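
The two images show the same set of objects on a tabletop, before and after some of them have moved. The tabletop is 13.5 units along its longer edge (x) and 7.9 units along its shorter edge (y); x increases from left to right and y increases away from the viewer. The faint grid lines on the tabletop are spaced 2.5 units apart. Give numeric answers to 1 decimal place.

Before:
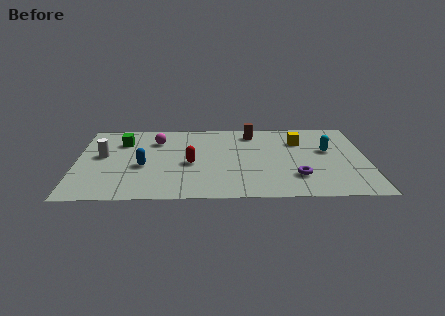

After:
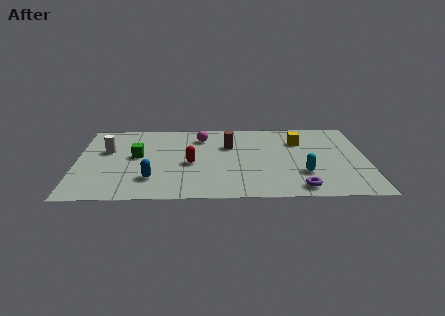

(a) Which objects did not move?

the red capsule and the yellow cube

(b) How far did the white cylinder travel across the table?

0.5

The white cylinder was near (1.2, 4.4) before and (1.4, 4.9) after, so it travelled √(0.2² + 0.5²) ≈ 0.5 units.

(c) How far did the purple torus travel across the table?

1.1

The purple torus was near (10.2, 2.1) before and (10.3, 1.0) after, so it travelled √(0.1² + 1.1²) ≈ 1.1 units.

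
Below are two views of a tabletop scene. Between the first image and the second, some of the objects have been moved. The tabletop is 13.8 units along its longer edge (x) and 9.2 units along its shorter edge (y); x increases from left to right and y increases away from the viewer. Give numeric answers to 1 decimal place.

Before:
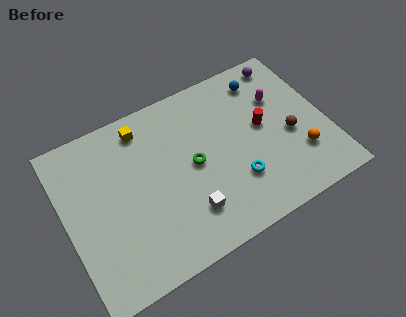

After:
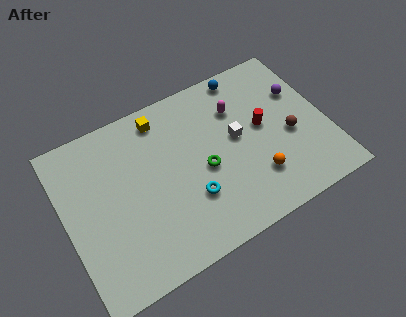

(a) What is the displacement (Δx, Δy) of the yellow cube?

(1.0, 0.1)

The yellow cube started near (4.5, 7.8) and ended near (5.5, 7.9).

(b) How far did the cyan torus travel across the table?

2.4

The cyan torus was near (8.7, 2.7) before and (6.3, 2.9) after, so it travelled √(2.4² + 0.2²) ≈ 2.4 units.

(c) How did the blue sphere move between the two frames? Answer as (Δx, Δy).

(-0.9, 0.7)

From the two frames, the blue sphere sits at roughly (11.0, 7.6) before and (10.1, 8.3) after.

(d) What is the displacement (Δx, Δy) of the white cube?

(3.1, 2.8)

From the two frames, the white cube sits at roughly (6.0, 2.2) before and (9.1, 5.0) after.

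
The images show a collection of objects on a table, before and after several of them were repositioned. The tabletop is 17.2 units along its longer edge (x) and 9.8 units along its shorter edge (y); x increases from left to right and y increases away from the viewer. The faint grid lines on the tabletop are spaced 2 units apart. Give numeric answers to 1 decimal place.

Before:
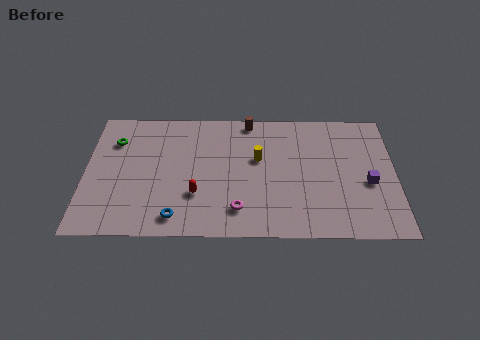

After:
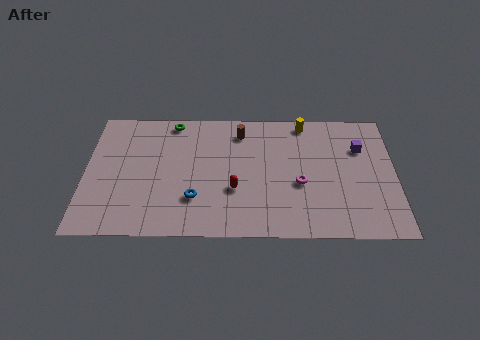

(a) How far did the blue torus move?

1.7

The blue torus moved from about (5.1, 1.4) to (6.1, 2.8), a distance of √(1.0² + 1.4²) ≈ 1.7.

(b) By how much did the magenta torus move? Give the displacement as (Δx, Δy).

(3.4, 2.0)

The magenta torus started near (8.5, 2.0) and ended near (11.9, 4.0).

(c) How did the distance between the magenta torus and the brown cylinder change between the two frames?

-1.7

They were about 6.9 units apart before and 5.2 after — 1.7 units closer together.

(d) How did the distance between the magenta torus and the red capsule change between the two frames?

+1.1

Before: roughly 2.5 units apart; after: 3.6. That's 1.1 units further apart.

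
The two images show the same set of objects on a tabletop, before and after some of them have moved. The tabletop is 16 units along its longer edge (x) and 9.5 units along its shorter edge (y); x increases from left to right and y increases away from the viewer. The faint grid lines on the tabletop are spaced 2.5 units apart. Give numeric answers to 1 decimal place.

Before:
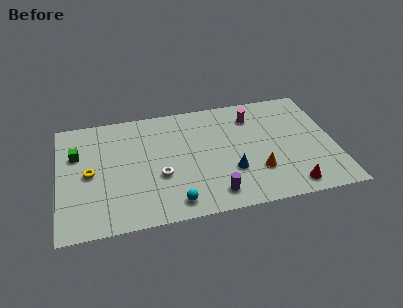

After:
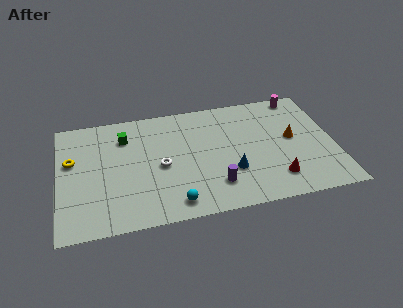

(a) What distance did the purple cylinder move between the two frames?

0.7

The purple cylinder moved from about (8.8, 1.5) to (8.9, 2.2), a distance of √(0.1² + 0.7²) ≈ 0.7.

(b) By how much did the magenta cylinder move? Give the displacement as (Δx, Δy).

(2.9, 1.2)

The magenta cylinder was at about (11.4, 7.4) and moved to about (14.3, 8.6).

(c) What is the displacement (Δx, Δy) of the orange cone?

(2.2, 2.3)

The orange cone was at about (11.4, 2.8) and moved to about (13.6, 5.1).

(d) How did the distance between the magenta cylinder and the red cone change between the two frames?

+0.4

Before: roughly 6.5 units apart; after: 6.9. That's 0.4 units further apart.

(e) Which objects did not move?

the blue cone and the cyan sphere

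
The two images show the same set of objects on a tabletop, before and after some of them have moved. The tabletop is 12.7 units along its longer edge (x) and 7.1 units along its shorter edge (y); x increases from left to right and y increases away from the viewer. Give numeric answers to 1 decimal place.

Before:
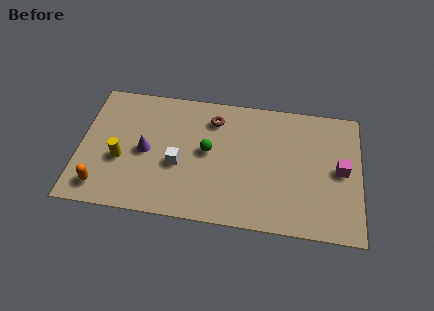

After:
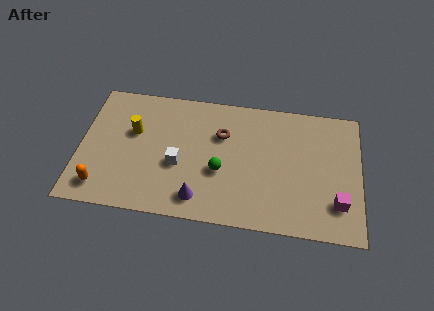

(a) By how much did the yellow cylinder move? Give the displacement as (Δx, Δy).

(0.5, 1.6)

From the two frames, the yellow cylinder sits at roughly (1.9, 2.8) before and (2.4, 4.4) after.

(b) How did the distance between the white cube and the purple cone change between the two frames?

+0.4

The distance was about 1.6 in the first image and 2.0 in the second, so they moved 0.4 units further apart.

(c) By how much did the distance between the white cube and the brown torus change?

-0.4

Before: roughly 3.1 units apart; after: 2.7. That's 0.4 units closer together.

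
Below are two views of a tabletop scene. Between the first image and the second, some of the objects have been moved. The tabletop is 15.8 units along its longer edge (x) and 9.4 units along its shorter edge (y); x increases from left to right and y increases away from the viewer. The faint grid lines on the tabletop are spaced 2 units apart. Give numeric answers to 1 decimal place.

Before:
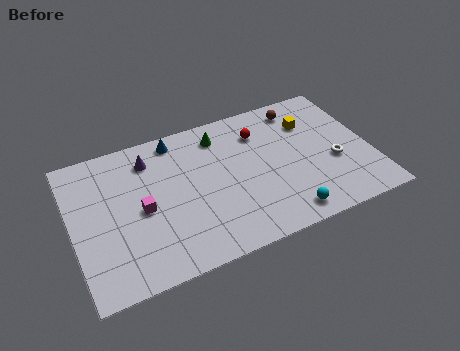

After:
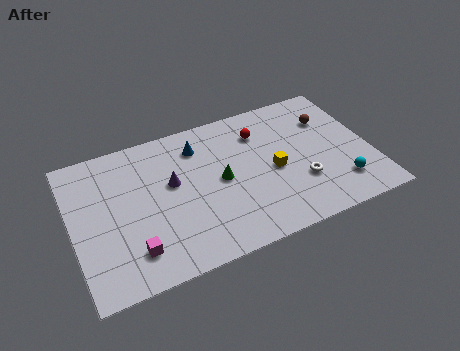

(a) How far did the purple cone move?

2.2

The purple cone moved from about (4.3, 7.5) to (5.3, 5.5), a distance of √(1.0² + 2.0²) ≈ 2.2.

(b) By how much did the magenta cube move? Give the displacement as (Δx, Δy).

(-0.7, -2.4)

The magenta cube was at about (3.6, 4.4) and moved to about (2.9, 2.0).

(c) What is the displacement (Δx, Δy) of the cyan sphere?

(3.1, 0.9)

The cyan sphere was at about (10.8, 1.2) and moved to about (13.9, 2.1).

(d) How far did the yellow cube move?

3.4

From (12.9, 6.8) to (10.6, 4.3), the yellow cube covered √(2.3² + 2.5²) ≈ 3.4 units.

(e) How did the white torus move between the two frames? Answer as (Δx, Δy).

(-1.9, -0.7)

The white torus started near (13.8, 3.7) and ended near (11.9, 3.0).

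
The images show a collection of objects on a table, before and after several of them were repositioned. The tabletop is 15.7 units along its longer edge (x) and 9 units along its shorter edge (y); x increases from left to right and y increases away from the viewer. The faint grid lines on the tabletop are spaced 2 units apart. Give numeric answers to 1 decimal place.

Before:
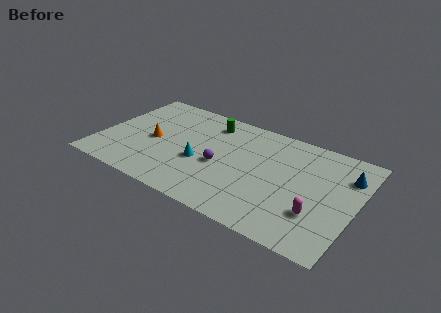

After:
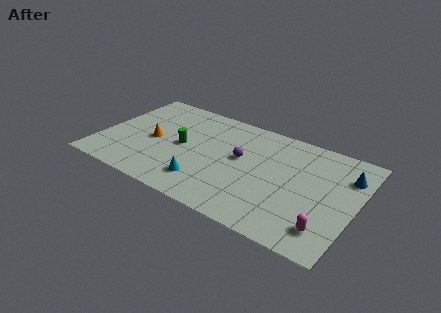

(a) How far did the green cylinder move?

3.2

The green cylinder was near (6.3, 7.4) before and (5.0, 4.5) after, so it travelled √(1.3² + 2.9²) ≈ 3.2 units.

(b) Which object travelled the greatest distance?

the green cylinder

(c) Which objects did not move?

the orange cone and the blue cone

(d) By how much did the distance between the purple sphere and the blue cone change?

-1.4

The distance was about 7.9 in the first image and 6.5 in the second, so they moved 1.4 units closer together.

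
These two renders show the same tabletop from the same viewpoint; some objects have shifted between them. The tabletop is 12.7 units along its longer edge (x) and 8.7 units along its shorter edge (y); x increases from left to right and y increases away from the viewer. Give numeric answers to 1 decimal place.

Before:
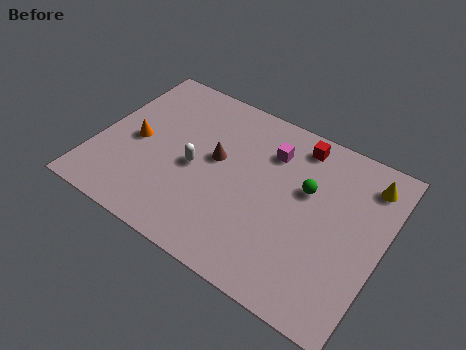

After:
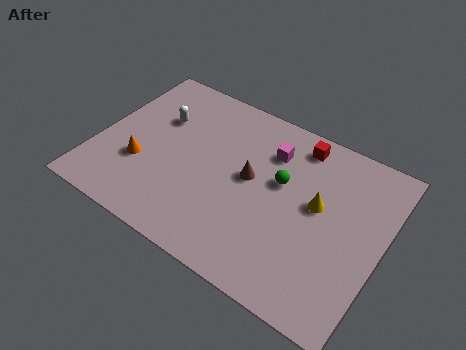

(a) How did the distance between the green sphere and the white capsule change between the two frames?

+0.7

They were about 5.0 units apart before and 5.7 after — 0.7 units further apart.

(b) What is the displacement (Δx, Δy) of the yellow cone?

(-1.9, -2.2)

The yellow cone was at about (11.7, 7.1) and moved to about (9.8, 4.9).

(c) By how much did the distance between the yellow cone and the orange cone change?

-2.5

They were about 10.4 units apart before and 7.9 after — 2.5 units closer together.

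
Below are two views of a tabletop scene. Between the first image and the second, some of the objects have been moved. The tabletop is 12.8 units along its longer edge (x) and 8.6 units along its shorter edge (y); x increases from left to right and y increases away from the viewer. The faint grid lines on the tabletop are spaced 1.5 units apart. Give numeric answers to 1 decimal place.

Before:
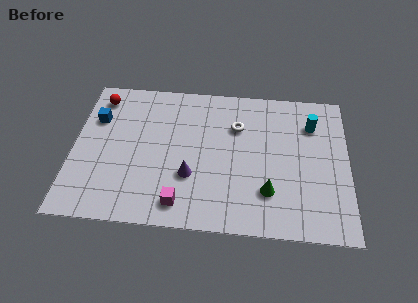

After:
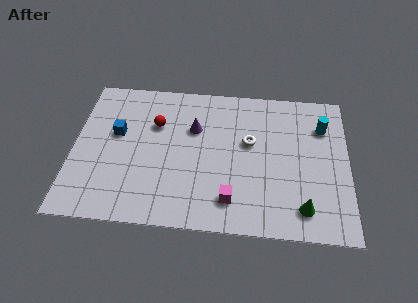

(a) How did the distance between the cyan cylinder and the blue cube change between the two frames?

-0.4

The distance was about 10.1 in the first image and 9.7 in the second, so they moved 0.4 units closer together.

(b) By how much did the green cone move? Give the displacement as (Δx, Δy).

(1.6, -0.8)

From the two frames, the green cone sits at roughly (9.1, 2.3) before and (10.7, 1.5) after.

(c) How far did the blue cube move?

1.3

The blue cube was near (1.0, 5.9) before and (2.0, 5.1) after, so it travelled √(1.0² + 0.8²) ≈ 1.3 units.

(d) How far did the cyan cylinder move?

0.5

The cyan cylinder moved from about (11.1, 6.4) to (11.6, 6.3), a distance of √(0.5² + 0.1²) ≈ 0.5.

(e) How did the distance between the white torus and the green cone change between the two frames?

+0.4

The distance was about 4.0 in the first image and 4.4 in the second, so they moved 0.4 units further apart.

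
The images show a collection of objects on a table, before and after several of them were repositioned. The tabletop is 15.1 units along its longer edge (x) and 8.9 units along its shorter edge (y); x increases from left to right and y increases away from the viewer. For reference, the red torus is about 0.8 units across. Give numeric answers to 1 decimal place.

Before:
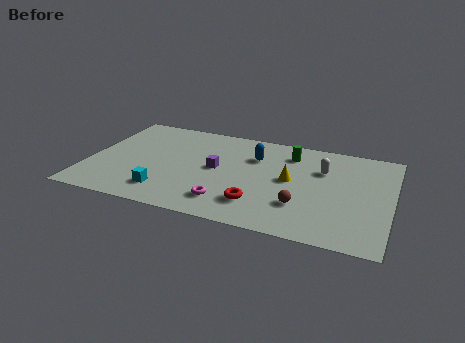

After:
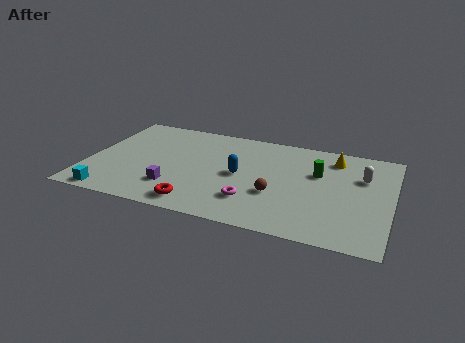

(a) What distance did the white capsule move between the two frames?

2.0

The white capsule moved from about (11.6, 6.1) to (13.6, 6.0), a distance of √(2.0² + 0.1²) ≈ 2.0.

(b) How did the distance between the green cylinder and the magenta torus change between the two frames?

-1.4

Before: roughly 5.9 units apart; after: 4.5. That's 1.4 units closer together.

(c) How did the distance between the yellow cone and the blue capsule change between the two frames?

+2.9

The distance was about 2.5 in the first image and 5.4 in the second, so they moved 2.9 units further apart.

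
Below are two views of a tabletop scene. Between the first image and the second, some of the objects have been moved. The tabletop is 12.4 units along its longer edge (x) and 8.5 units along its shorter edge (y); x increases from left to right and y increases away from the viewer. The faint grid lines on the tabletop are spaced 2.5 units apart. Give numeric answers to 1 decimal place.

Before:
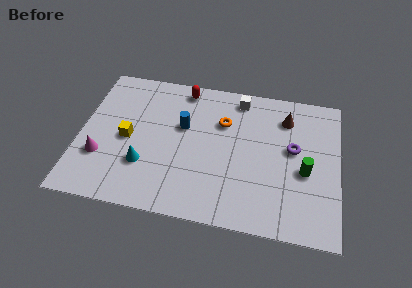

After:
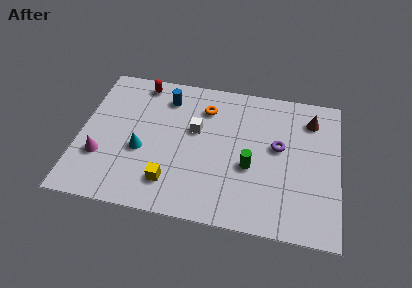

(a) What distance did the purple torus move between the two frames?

0.7

The purple torus moved from about (10.2, 4.8) to (9.5, 4.8), a distance of √(0.7² + 0.0²) ≈ 0.7.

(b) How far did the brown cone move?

1.2

The brown cone moved from about (9.8, 6.6) to (11.0, 6.7), a distance of √(1.2² + 0.1²) ≈ 1.2.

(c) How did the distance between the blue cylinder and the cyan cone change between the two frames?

+0.4

Before: roughly 3.1 units apart; after: 3.5. That's 0.4 units further apart.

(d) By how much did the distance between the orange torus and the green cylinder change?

-0.7

The distance was about 4.6 in the first image and 3.9 in the second, so they moved 0.7 units closer together.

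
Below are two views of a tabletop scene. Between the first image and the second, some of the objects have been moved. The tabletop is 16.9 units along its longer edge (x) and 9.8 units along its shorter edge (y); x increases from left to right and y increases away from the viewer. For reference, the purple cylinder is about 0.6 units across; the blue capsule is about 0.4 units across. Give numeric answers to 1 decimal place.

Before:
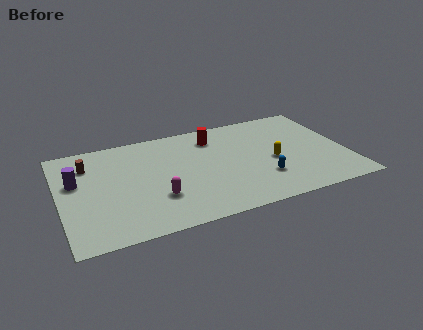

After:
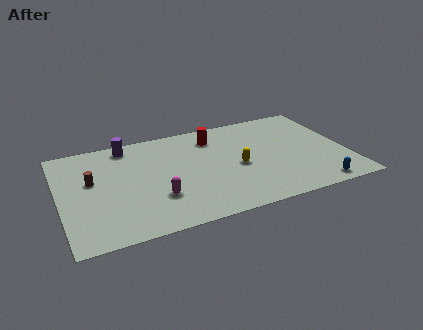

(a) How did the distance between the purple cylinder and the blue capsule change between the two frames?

+1.8

They were about 11.2 units apart before and 13.0 after — 1.8 units further apart.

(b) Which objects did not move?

the magenta capsule and the red cylinder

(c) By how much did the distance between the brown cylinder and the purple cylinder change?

+2.0

Before: roughly 1.6 units apart; after: 3.6. That's 2.0 units further apart.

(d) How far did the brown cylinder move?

1.6

From (1.8, 7.4) to (1.9, 5.8), the brown cylinder covered √(0.1² + 1.6²) ≈ 1.6 units.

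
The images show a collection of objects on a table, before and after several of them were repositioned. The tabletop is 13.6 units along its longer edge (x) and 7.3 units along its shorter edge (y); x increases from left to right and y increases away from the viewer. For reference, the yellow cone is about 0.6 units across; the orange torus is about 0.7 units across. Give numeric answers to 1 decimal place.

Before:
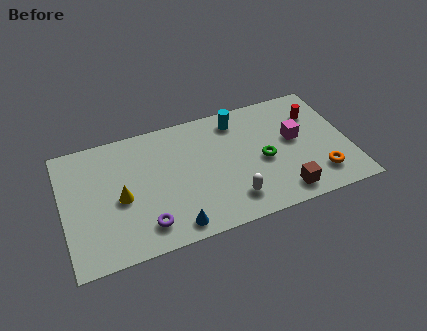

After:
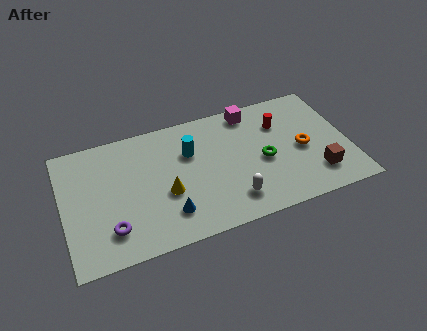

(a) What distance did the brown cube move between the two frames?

1.8

The brown cube moved from about (10.2, 1.1) to (11.9, 1.7), a distance of √(1.7² + 0.6²) ≈ 1.8.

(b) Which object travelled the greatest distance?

the magenta cube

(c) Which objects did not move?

the green torus and the white capsule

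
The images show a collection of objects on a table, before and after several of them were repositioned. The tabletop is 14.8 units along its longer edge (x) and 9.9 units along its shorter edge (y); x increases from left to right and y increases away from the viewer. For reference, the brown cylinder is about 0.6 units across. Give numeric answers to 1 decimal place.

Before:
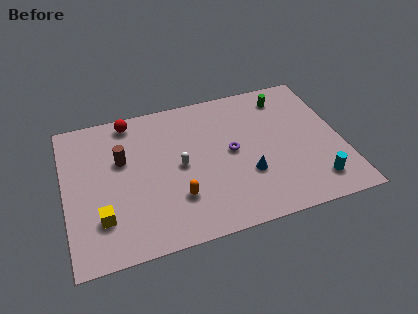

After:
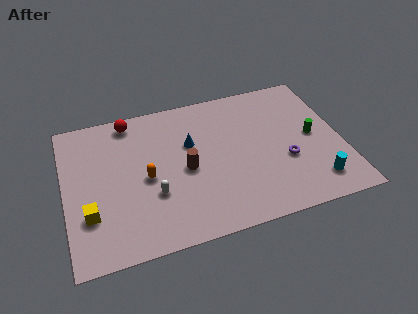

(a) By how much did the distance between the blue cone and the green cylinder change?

+1.1

They were about 5.5 units apart before and 6.6 after — 1.1 units further apart.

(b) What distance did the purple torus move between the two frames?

3.1

The purple torus was near (8.9, 5.1) before and (11.7, 3.7) after, so it travelled √(2.8² + 1.4²) ≈ 3.1 units.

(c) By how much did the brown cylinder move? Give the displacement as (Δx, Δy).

(3.3, -1.6)

The brown cylinder was at about (3.1, 6.2) and moved to about (6.4, 4.6).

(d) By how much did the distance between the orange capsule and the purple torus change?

+3.6

They were about 3.9 units apart before and 7.5 after — 3.6 units further apart.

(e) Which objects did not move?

the cyan cylinder and the red sphere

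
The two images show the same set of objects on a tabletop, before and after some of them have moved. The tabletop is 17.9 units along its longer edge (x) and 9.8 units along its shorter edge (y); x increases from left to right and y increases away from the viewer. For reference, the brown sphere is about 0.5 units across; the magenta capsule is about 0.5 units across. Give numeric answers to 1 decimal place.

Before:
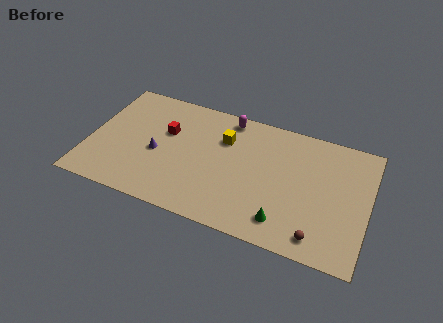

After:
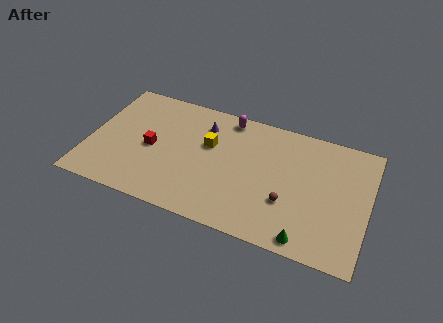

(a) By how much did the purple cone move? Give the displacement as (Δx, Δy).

(2.7, 3.3)

The purple cone started near (4.4, 4.3) and ended near (7.1, 7.6).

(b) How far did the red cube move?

1.8

The red cube moved from about (4.8, 6.2) to (4.0, 4.6), a distance of √(0.8² + 1.6²) ≈ 1.8.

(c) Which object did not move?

the magenta capsule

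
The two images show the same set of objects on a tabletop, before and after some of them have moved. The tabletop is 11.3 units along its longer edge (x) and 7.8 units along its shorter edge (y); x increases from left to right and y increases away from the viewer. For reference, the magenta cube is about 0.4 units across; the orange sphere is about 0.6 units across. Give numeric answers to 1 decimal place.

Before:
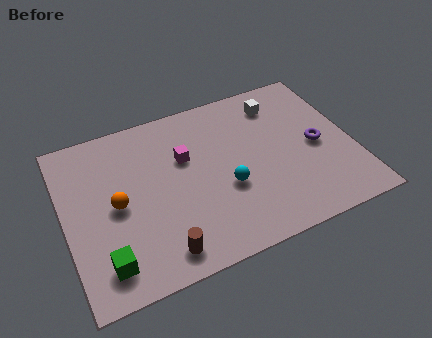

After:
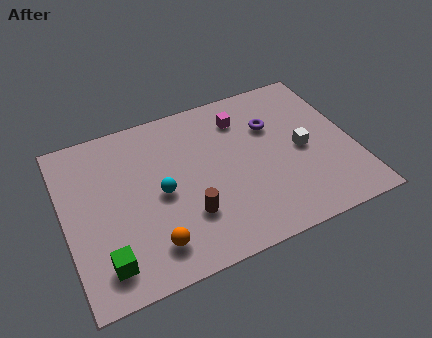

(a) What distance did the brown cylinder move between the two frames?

1.7

The brown cylinder was near (3.4, 1.1) before and (4.6, 2.3) after, so it travelled √(1.2² + 1.2²) ≈ 1.7 units.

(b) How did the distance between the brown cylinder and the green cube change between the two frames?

+1.3

They were about 2.1 units apart before and 3.4 after — 1.3 units further apart.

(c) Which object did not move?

the green cube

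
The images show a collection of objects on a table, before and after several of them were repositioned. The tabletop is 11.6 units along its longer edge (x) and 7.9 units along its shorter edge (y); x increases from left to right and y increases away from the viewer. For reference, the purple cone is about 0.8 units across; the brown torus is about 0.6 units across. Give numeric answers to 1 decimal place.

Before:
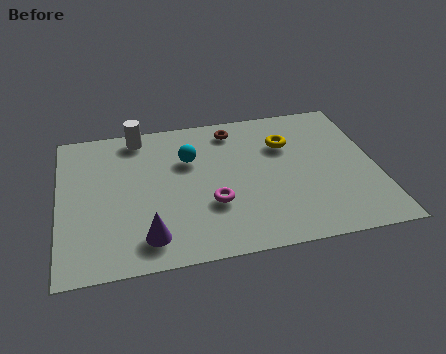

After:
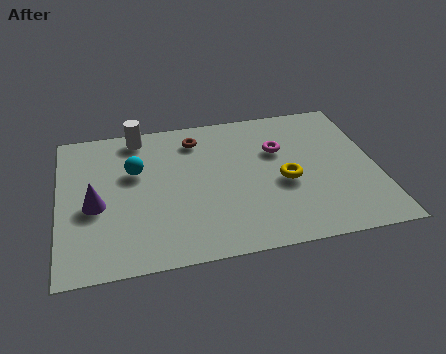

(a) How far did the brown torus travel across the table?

1.4

The brown torus was near (6.5, 6.7) before and (5.1, 6.4) after, so it travelled √(1.4² + 0.3²) ≈ 1.4 units.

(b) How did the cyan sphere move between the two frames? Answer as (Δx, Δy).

(-2.0, -0.3)

The cyan sphere was at about (4.8, 5.3) and moved to about (2.8, 5.0).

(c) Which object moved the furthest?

the magenta torus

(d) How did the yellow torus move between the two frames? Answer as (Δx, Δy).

(-0.2, -2.1)

The yellow torus was at about (8.4, 5.5) and moved to about (8.2, 3.4).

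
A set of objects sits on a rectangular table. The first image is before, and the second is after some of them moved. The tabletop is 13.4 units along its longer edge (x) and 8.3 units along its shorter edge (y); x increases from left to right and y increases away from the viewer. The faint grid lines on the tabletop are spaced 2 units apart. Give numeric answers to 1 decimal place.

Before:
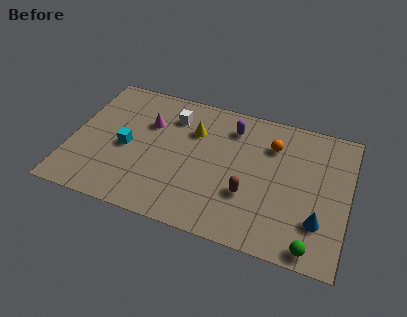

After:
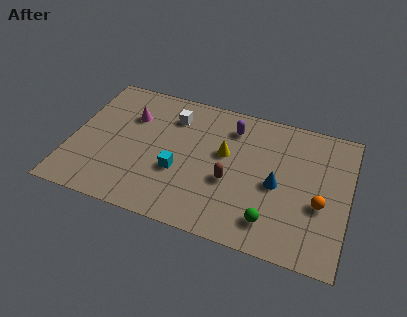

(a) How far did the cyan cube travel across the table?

2.7

The cyan cube was near (2.7, 3.8) before and (5.3, 3.1) after, so it travelled √(2.6² + 0.7²) ≈ 2.7 units.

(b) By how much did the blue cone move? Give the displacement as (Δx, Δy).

(-2.1, 1.5)

The blue cone started near (12.1, 2.3) and ended near (10.0, 3.8).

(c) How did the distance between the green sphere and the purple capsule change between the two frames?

-1.7

The distance was about 7.2 in the first image and 5.5 in the second, so they moved 1.7 units closer together.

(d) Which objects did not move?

the purple capsule and the white cube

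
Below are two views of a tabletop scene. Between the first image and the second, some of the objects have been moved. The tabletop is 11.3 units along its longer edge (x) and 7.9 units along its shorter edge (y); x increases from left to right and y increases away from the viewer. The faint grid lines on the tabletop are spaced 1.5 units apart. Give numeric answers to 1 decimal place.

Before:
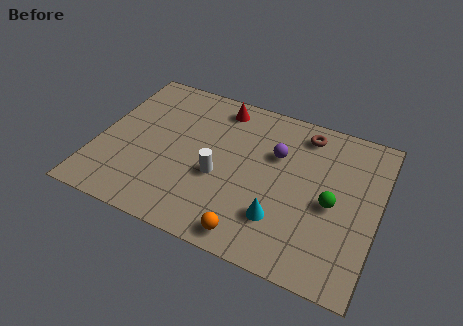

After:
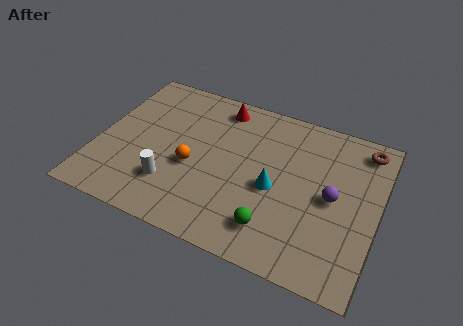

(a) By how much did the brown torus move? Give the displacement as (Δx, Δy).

(2.4, 0.1)

From the two frames, the brown torus sits at roughly (8.1, 6.7) before and (10.5, 6.8) after.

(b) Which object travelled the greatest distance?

the orange sphere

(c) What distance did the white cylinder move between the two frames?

2.1

The white cylinder was near (5.0, 3.2) before and (3.2, 2.1) after, so it travelled √(1.8² + 1.1²) ≈ 2.1 units.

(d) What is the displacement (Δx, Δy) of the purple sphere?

(2.4, -1.3)

The purple sphere was at about (7.1, 5.2) and moved to about (9.5, 3.9).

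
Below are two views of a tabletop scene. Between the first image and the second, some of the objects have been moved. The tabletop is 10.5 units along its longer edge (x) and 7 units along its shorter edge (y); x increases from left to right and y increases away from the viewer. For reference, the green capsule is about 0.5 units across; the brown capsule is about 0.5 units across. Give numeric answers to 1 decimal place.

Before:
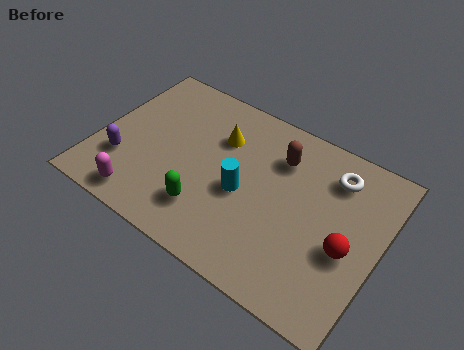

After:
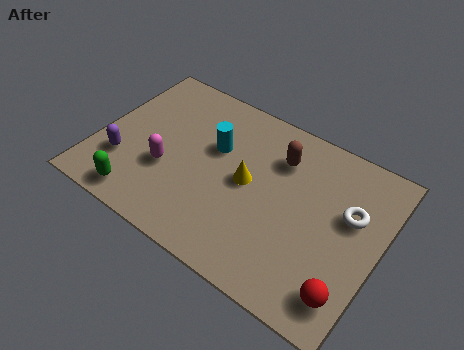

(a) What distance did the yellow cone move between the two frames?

1.8

The yellow cone was near (4.3, 4.9) before and (5.6, 3.6) after, so it travelled √(1.3² + 1.3²) ≈ 1.8 units.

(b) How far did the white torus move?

1.4

The white torus moved from about (8.5, 5.5) to (9.3, 4.3), a distance of √(0.8² + 1.2²) ≈ 1.4.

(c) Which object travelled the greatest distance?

the green capsule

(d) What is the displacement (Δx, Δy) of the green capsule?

(-2.4, -0.8)

From the two frames, the green capsule sits at roughly (4.4, 1.7) before and (2.0, 0.9) after.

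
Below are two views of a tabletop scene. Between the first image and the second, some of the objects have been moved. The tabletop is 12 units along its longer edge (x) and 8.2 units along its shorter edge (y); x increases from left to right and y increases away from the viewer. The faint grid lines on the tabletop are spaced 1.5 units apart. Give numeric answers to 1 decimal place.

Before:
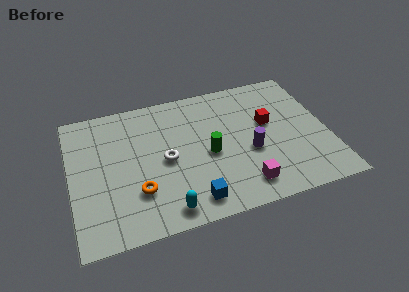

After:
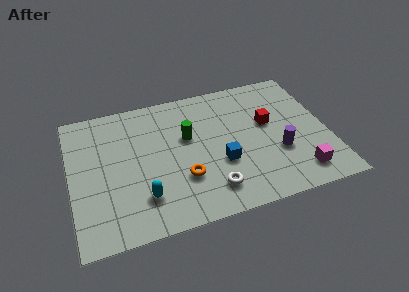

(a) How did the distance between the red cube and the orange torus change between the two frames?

-2.0

The distance was about 6.7 in the first image and 4.7 in the second, so they moved 2.0 units closer together.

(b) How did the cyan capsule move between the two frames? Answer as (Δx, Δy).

(-1.0, 1.0)

The cyan capsule started near (4.2, 1.0) and ended near (3.2, 2.0).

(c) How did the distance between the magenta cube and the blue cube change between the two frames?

+1.4

The distance was about 2.4 in the first image and 3.8 in the second, so they moved 1.4 units further apart.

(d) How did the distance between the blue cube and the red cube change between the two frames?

-2.3

The distance was about 5.3 in the first image and 3.0 in the second, so they moved 2.3 units closer together.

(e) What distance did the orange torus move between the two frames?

2.1

The orange torus moved from about (3.0, 2.4) to (5.1, 2.6), a distance of √(2.1² + 0.2²) ≈ 2.1.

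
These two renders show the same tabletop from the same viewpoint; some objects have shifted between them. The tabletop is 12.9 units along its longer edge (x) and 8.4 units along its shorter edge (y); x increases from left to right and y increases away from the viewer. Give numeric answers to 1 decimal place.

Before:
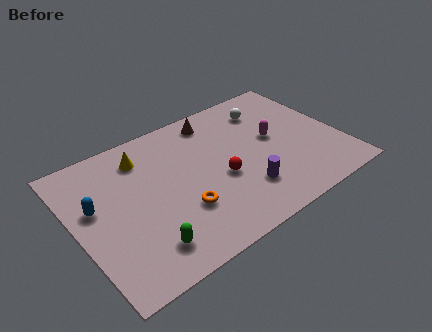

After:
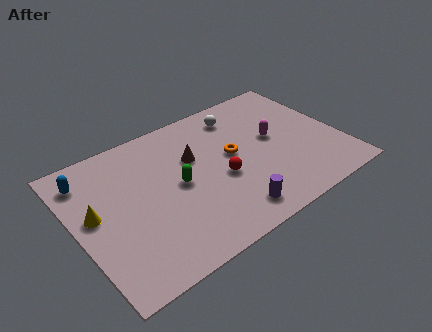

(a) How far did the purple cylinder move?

1.3

The purple cylinder was near (7.8, 2.2) before and (6.9, 1.3) after, so it travelled √(0.9² + 0.9²) ≈ 1.3 units.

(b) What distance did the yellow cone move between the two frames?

3.4

From (3.6, 6.7) to (0.9, 4.6), the yellow cone covered √(2.7² + 2.1²) ≈ 3.4 units.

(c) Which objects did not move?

the red sphere and the magenta capsule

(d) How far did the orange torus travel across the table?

3.5

From (4.8, 2.7) to (7.7, 4.6), the orange torus covered √(2.9² + 1.9²) ≈ 3.5 units.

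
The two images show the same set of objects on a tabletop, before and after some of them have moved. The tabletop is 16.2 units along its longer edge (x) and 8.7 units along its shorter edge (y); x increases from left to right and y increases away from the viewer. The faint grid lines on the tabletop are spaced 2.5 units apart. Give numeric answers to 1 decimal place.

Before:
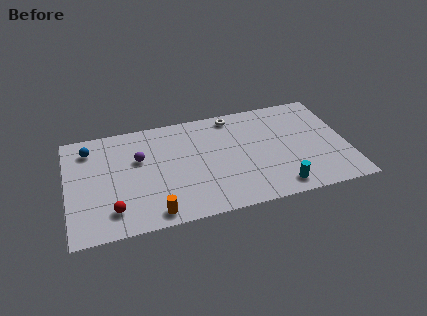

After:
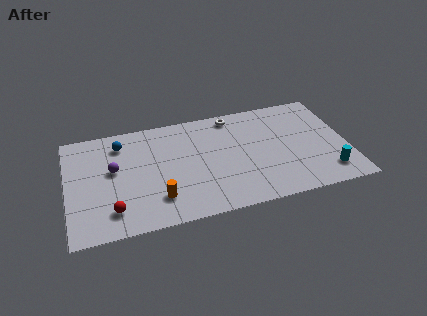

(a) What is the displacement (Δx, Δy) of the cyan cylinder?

(2.9, 0.5)

The cyan cylinder started near (12.0, 1.2) and ended near (14.9, 1.7).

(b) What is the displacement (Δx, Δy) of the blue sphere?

(1.8, 0.0)

From the two frames, the blue sphere sits at roughly (1.4, 7.0) before and (3.2, 7.0) after.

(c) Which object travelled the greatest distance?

the cyan cylinder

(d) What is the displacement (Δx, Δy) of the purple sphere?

(-1.5, -0.5)

The purple sphere started near (4.2, 5.5) and ended near (2.7, 5.0).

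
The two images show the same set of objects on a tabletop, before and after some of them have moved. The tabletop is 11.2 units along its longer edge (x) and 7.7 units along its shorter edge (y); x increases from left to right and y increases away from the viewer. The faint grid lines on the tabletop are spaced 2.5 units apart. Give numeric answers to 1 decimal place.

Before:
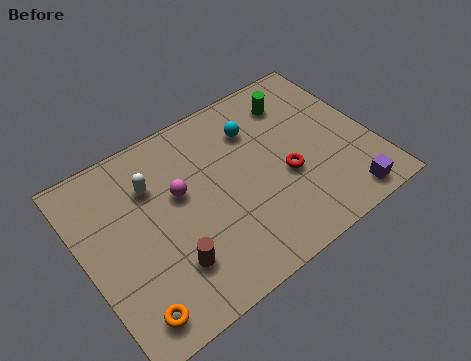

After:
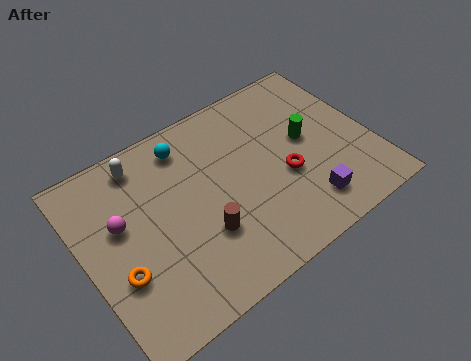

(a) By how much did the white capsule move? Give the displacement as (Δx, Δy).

(-0.2, 1.1)

From the two frames, the white capsule sits at roughly (2.9, 5.5) before and (2.7, 6.6) after.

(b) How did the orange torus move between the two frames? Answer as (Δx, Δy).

(-0.1, 1.6)

The orange torus was at about (1.2, 1.1) and moved to about (1.1, 2.7).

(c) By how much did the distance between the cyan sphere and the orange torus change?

-2.4

The distance was about 7.4 in the first image and 5.0 in the second, so they moved 2.4 units closer together.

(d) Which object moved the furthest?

the cyan sphere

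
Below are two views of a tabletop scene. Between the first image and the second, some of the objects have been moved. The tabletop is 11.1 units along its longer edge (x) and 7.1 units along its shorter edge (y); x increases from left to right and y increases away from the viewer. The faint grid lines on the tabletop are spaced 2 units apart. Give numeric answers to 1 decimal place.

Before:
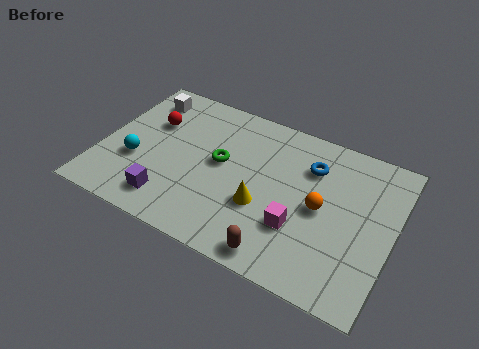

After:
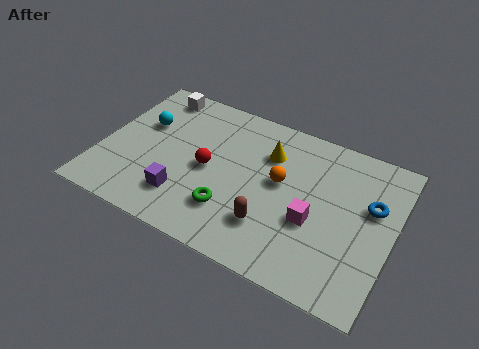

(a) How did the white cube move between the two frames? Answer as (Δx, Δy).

(0.4, 0.4)

The white cube started near (1.2, 5.8) and ended near (1.6, 6.2).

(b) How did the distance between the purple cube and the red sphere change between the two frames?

-1.8

The distance was about 3.6 in the first image and 1.8 in the second, so they moved 1.8 units closer together.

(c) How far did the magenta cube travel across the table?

0.7

From (7.7, 2.3) to (8.2, 2.8), the magenta cube covered √(0.5² + 0.5²) ≈ 0.7 units.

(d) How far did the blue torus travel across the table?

2.5

From (7.8, 5.2) to (10.2, 4.4), the blue torus covered √(2.4² + 0.8²) ≈ 2.5 units.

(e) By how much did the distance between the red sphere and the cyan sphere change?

+0.8

The distance was about 2.1 in the first image and 2.9 in the second, so they moved 0.8 units further apart.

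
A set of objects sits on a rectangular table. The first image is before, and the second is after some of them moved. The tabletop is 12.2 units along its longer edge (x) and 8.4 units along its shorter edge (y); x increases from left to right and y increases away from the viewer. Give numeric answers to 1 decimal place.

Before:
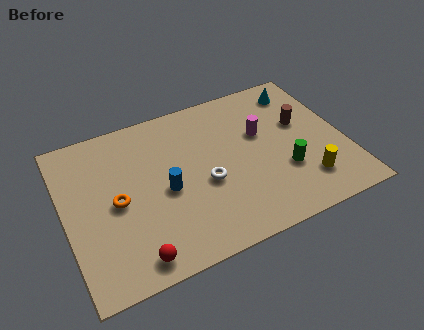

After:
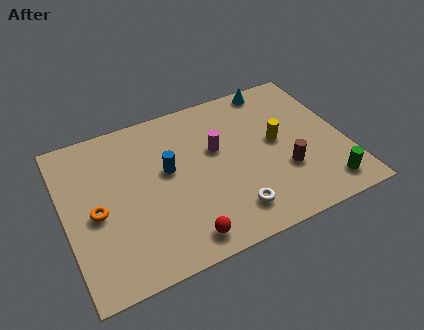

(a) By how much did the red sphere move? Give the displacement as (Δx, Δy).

(2.1, 0.1)

The red sphere was at about (2.6, 1.0) and moved to about (4.7, 1.1).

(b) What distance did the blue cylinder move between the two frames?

1.0

The blue cylinder moved from about (4.3, 3.8) to (4.5, 4.8), a distance of √(0.2² + 1.0²) ≈ 1.0.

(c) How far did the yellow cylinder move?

2.8

The yellow cylinder moved from about (10.2, 1.9) to (9.3, 4.5), a distance of √(0.9² + 2.6²) ≈ 2.8.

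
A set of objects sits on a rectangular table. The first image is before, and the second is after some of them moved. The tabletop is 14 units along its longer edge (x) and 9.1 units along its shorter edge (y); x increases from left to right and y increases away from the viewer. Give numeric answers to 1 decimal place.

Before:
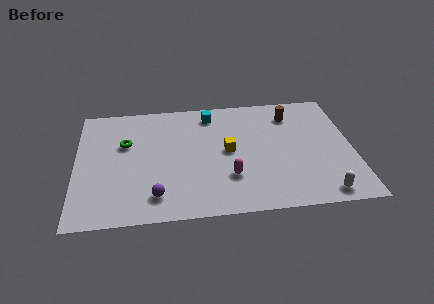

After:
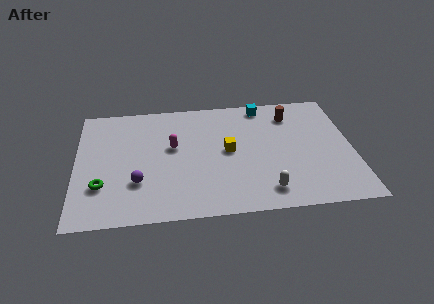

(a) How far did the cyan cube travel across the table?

2.7

The cyan cube moved from about (6.9, 7.7) to (9.6, 8.1), a distance of √(2.7² + 0.4²) ≈ 2.7.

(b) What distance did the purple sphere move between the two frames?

1.4

The purple sphere was near (4.0, 1.7) before and (3.1, 2.8) after, so it travelled √(0.9² + 1.1²) ≈ 1.4 units.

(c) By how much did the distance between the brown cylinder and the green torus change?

+2.1

Before: roughly 8.6 units apart; after: 10.7. That's 2.1 units further apart.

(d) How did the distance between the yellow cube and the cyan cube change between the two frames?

+0.8

Before: roughly 3.1 units apart; after: 3.9. That's 0.8 units further apart.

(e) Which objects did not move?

the brown cylinder and the yellow cube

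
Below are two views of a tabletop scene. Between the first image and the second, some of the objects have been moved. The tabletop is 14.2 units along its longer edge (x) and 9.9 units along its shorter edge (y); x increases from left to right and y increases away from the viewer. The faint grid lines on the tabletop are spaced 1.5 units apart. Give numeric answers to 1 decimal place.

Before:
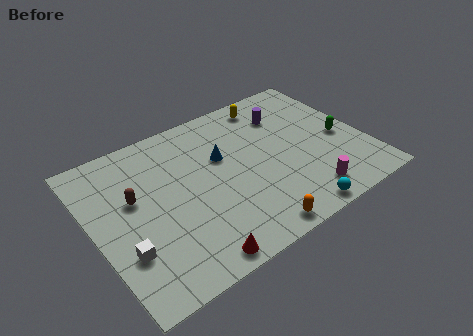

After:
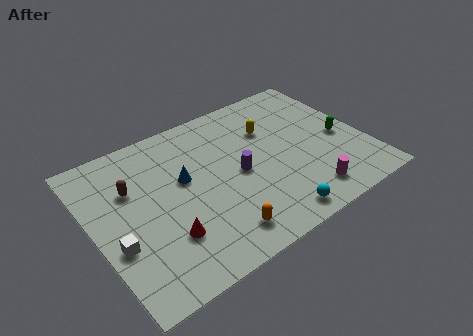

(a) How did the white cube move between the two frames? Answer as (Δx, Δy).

(-0.3, 0.6)

The white cube started near (1.2, 3.0) and ended near (0.9, 3.6).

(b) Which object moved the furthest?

the purple cylinder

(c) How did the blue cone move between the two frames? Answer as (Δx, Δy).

(-2.1, -0.4)

The blue cone started near (6.9, 6.2) and ended near (4.8, 5.8).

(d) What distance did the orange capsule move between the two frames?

1.7

The orange capsule was near (7.4, 0.9) before and (5.8, 1.6) after, so it travelled √(1.6² + 0.7²) ≈ 1.7 units.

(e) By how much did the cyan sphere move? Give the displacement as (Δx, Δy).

(-1.0, 0.3)

The cyan sphere was at about (9.6, 0.8) and moved to about (8.6, 1.1).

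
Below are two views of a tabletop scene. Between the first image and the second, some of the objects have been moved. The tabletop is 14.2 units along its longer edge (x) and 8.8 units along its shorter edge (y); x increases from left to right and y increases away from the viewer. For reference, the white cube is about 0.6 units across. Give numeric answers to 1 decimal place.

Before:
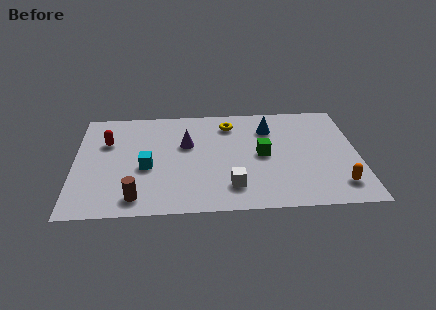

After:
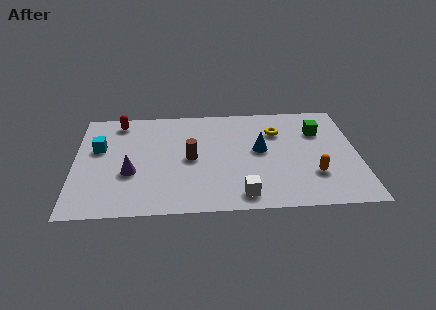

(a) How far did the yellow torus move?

2.5

The yellow torus was near (7.8, 7.1) before and (10.2, 6.3) after, so it travelled √(2.4² + 0.8²) ≈ 2.5 units.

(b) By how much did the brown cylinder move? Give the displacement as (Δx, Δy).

(2.7, 3.0)

The brown cylinder started near (3.1, 1.3) and ended near (5.8, 4.3).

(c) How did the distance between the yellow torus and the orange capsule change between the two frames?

-3.5

They were about 7.6 units apart before and 4.1 after — 3.5 units closer together.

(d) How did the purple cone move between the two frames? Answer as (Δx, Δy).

(-2.8, -2.2)

From the two frames, the purple cone sits at roughly (5.6, 5.5) before and (2.8, 3.3) after.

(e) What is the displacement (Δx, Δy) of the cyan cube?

(-2.4, 1.7)

From the two frames, the cyan cube sits at roughly (3.6, 3.7) before and (1.2, 5.4) after.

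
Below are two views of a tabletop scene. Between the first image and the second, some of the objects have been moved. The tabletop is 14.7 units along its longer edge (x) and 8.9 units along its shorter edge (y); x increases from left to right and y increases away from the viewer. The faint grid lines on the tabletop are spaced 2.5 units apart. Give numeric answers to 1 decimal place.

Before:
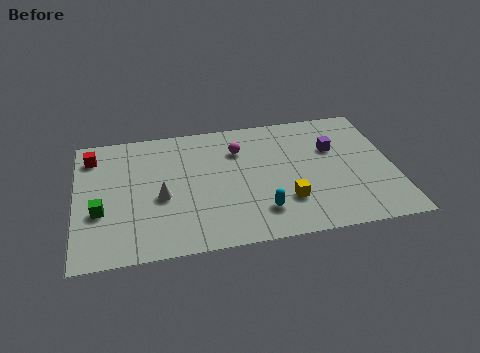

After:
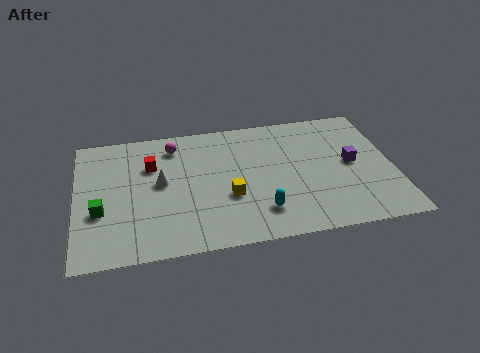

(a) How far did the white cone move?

1.0

From (3.9, 3.8) to (3.9, 4.8), the white cone covered √(0.0² + 1.0²) ≈ 1.0 units.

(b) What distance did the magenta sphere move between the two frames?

3.1

The magenta sphere moved from about (7.6, 6.5) to (4.6, 7.3), a distance of √(3.0² + 0.8²) ≈ 3.1.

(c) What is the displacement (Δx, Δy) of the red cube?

(2.7, -1.1)

The red cube started near (0.8, 7.2) and ended near (3.5, 6.1).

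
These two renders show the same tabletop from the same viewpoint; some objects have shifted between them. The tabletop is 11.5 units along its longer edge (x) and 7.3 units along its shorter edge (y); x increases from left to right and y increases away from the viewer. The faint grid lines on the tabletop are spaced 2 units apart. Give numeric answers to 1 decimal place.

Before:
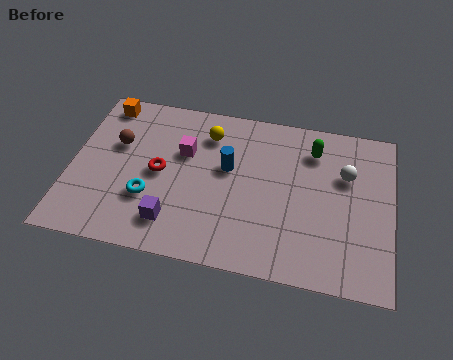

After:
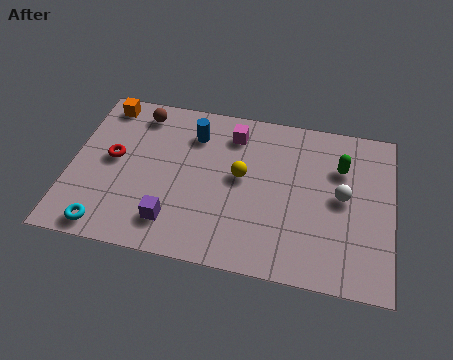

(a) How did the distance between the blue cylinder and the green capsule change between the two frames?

+2.0

Before: roughly 3.3 units apart; after: 5.3. That's 2.0 units further apart.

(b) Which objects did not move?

the orange cube and the purple cube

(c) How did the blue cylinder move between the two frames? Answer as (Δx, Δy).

(-1.3, 1.3)

The blue cylinder started near (5.6, 4.3) and ended near (4.3, 5.6).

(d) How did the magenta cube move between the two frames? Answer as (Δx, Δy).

(1.7, 1.2)

From the two frames, the magenta cube sits at roughly (4.0, 4.7) before and (5.7, 5.9) after.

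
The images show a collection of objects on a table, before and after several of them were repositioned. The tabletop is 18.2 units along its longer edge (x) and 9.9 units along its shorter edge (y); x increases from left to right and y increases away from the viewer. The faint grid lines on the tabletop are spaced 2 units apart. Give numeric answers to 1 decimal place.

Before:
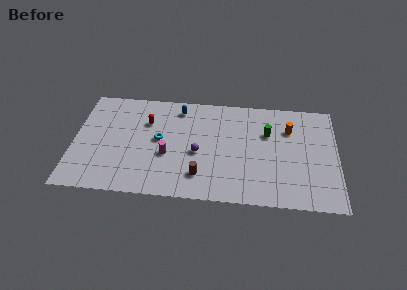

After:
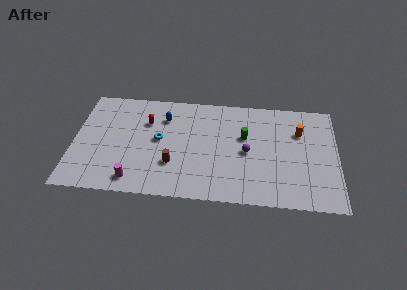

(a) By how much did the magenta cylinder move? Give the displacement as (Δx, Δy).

(-2.2, -2.5)

From the two frames, the magenta cylinder sits at roughly (6.5, 3.9) before and (4.3, 1.4) after.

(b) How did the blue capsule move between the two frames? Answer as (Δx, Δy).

(-1.0, -1.0)

The blue capsule was at about (7.2, 8.4) and moved to about (6.2, 7.4).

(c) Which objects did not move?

the cyan torus and the red capsule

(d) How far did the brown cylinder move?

2.1

The brown cylinder was near (8.8, 2.2) before and (6.9, 3.1) after, so it travelled √(1.9² + 0.9²) ≈ 2.1 units.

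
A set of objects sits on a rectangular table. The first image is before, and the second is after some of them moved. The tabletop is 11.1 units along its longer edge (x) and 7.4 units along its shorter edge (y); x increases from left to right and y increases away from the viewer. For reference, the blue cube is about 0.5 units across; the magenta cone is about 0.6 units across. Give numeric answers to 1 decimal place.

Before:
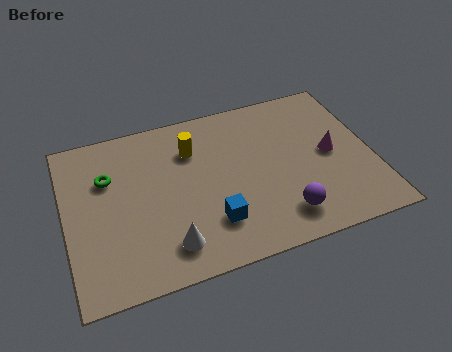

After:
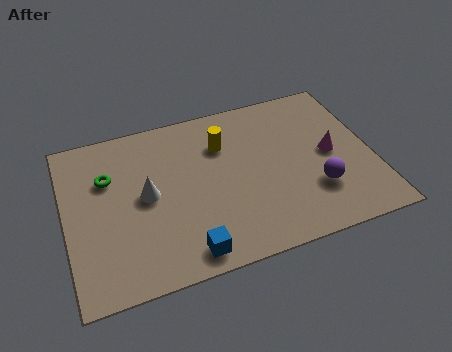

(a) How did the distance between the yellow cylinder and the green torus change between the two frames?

+1.1

The distance was about 3.1 in the first image and 4.2 in the second, so they moved 1.1 units further apart.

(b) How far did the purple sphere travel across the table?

1.5

From (7.6, 1.4) to (8.9, 2.2), the purple sphere covered √(1.3² + 0.8²) ≈ 1.5 units.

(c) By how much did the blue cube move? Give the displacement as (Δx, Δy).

(-1.0, -1.0)

From the two frames, the blue cube sits at roughly (5.1, 1.9) before and (4.1, 0.9) after.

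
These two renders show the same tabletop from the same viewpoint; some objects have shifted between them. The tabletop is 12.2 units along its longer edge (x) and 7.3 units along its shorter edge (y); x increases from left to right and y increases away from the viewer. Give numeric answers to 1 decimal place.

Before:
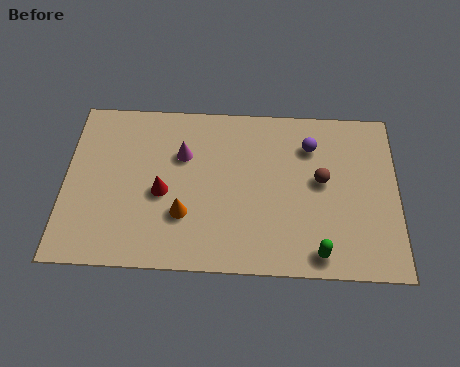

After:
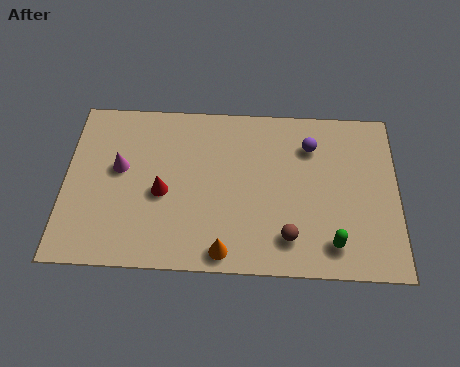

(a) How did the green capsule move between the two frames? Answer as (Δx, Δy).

(0.5, 0.4)

The green capsule was at about (9.3, 0.9) and moved to about (9.8, 1.3).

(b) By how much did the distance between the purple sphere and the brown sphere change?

+2.5

They were about 1.6 units apart before and 4.1 after — 2.5 units further apart.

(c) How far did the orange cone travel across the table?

2.1

From (4.4, 2.3) to (5.9, 0.8), the orange cone covered √(1.5² + 1.5²) ≈ 2.1 units.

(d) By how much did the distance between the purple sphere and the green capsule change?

-0.3

They were about 4.6 units apart before and 4.3 after — 0.3 units closer together.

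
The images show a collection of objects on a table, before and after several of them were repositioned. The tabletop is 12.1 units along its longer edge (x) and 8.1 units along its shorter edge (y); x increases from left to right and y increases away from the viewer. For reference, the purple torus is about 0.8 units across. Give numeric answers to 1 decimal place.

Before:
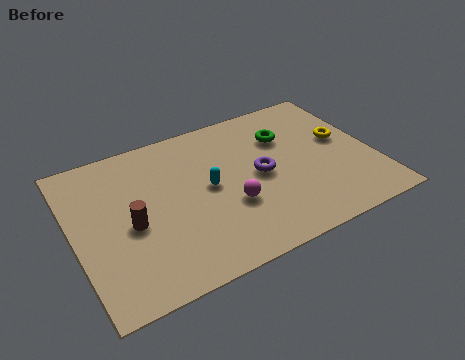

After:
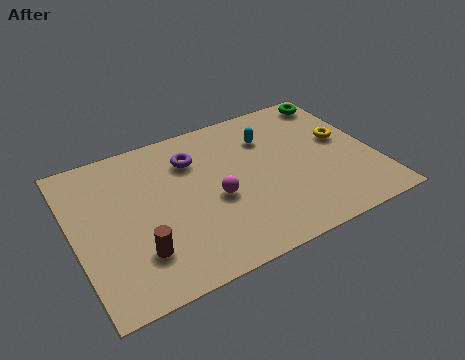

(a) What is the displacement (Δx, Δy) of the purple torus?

(-2.5, 2.0)

The purple torus started near (7.5, 4.0) and ended near (5.0, 6.0).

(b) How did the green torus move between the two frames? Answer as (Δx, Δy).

(2.4, 1.4)

From the two frames, the green torus sits at roughly (8.8, 5.7) before and (11.2, 7.1) after.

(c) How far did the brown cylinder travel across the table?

1.5

The brown cylinder moved from about (2.2, 3.6) to (2.3, 2.1), a distance of √(0.1² + 1.5²) ≈ 1.5.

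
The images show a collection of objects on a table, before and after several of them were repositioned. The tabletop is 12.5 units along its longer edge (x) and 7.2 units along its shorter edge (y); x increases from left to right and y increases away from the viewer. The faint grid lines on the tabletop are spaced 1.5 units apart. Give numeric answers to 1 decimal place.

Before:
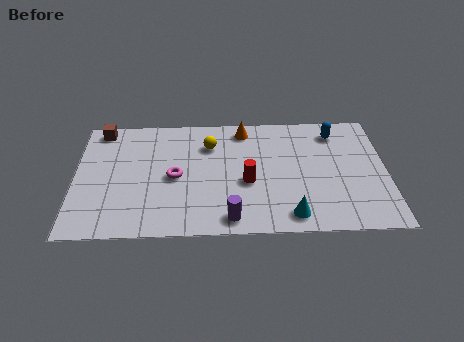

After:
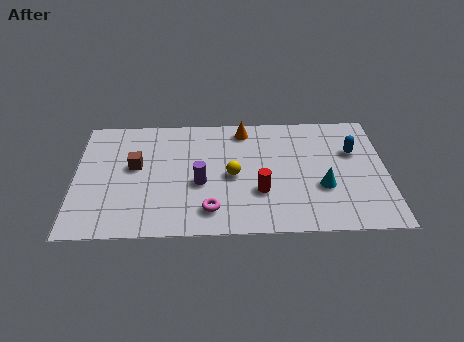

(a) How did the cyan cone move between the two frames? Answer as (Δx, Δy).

(1.3, 1.6)

The cyan cone was at about (8.6, 1.0) and moved to about (9.9, 2.6).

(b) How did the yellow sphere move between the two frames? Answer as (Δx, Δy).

(0.9, -1.9)

The yellow sphere started near (5.4, 5.3) and ended near (6.3, 3.4).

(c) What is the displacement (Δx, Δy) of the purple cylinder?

(-1.2, 2.1)

The purple cylinder started near (6.2, 0.9) and ended near (5.0, 3.0).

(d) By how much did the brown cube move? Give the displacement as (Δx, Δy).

(1.4, -2.3)

The brown cube was at about (1.0, 6.4) and moved to about (2.4, 4.1).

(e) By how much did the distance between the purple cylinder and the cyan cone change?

+2.5

Before: roughly 2.4 units apart; after: 4.9. That's 2.5 units further apart.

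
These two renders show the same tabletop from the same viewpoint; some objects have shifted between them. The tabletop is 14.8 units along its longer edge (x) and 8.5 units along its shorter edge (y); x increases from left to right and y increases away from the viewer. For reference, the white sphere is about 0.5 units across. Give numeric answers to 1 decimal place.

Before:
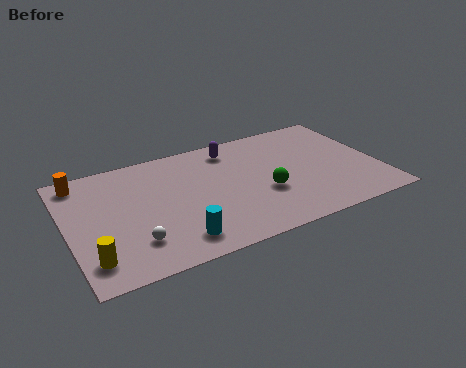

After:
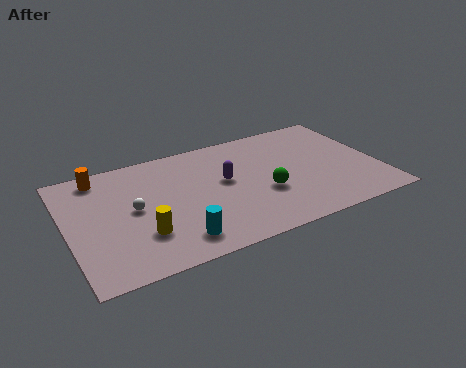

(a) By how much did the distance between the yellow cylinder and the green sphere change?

-2.5

The distance was about 8.4 in the first image and 5.9 in the second, so they moved 2.5 units closer together.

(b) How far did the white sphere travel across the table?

2.3

The white sphere moved from about (2.9, 2.1) to (3.1, 4.4), a distance of √(0.2² + 2.3²) ≈ 2.3.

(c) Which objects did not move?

the green sphere and the cyan cylinder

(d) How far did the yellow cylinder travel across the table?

2.5

The yellow cylinder was near (0.9, 1.7) before and (3.3, 2.5) after, so it travelled √(2.4² + 0.8²) ≈ 2.5 units.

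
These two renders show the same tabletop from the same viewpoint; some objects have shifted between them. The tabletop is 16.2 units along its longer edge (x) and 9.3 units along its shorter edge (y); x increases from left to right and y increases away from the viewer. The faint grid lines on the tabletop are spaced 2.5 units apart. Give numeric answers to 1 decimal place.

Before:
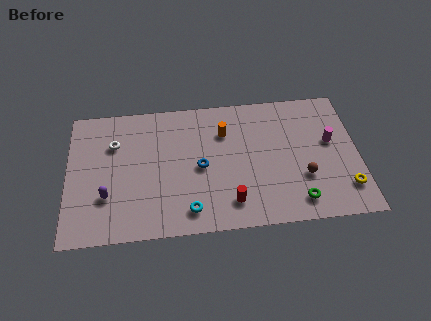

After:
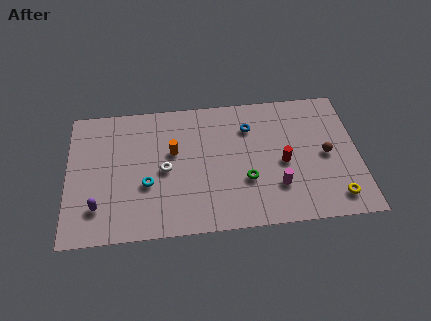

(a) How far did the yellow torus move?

0.8

The yellow torus moved from about (15.4, 2.1) to (14.8, 1.5), a distance of √(0.6² + 0.6²) ≈ 0.8.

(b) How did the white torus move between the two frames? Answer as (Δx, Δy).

(2.8, -2.1)

The white torus started near (2.6, 6.5) and ended near (5.4, 4.4).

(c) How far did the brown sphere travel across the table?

1.9

The brown sphere moved from about (13.1, 3.1) to (14.4, 4.5), a distance of √(1.3² + 1.4²) ≈ 1.9.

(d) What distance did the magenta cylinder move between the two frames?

4.2

From (14.7, 5.4) to (11.6, 2.6), the magenta cylinder covered √(3.1² + 2.8²) ≈ 4.2 units.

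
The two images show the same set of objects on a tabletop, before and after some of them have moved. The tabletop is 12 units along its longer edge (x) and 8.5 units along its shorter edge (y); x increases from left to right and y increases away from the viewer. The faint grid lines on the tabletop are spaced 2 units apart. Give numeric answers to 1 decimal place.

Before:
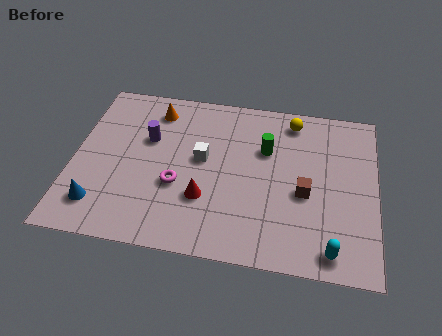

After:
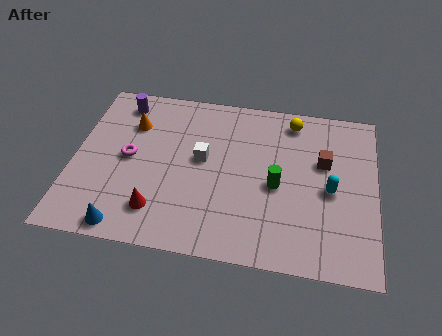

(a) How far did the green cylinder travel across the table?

1.9

The green cylinder moved from about (7.6, 5.6) to (8.1, 3.8), a distance of √(0.5² + 1.8²) ≈ 1.9.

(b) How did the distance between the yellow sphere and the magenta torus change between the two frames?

+1.1

Before: roughly 6.0 units apart; after: 7.1. That's 1.1 units further apart.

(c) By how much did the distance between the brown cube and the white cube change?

+0.6

The distance was about 4.2 in the first image and 4.8 in the second, so they moved 0.6 units further apart.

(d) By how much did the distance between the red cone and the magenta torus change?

+1.6

They were about 1.2 units apart before and 2.8 after — 1.6 units further apart.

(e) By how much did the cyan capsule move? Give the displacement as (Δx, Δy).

(-0.1, 2.9)

The cyan capsule started near (10.3, 1.0) and ended near (10.2, 3.9).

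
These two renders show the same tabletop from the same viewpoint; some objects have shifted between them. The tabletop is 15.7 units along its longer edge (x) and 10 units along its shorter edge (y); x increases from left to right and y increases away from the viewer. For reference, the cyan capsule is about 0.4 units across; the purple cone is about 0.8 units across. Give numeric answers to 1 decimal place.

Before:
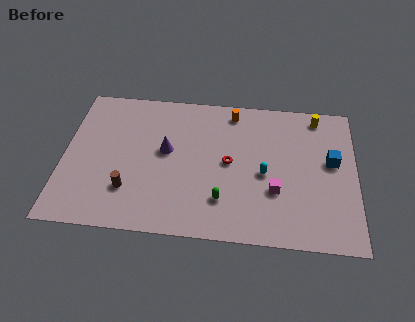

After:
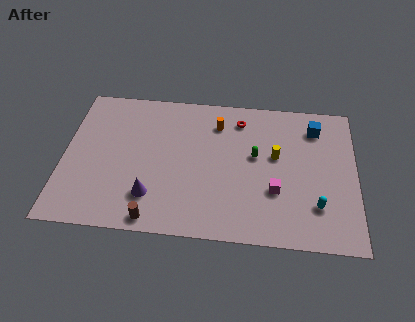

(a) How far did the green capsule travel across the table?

3.6

The green capsule was near (8.6, 2.5) before and (10.3, 5.7) after, so it travelled √(1.7² + 3.2²) ≈ 3.6 units.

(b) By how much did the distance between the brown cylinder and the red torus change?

+2.7

The distance was about 5.8 in the first image and 8.5 in the second, so they moved 2.7 units further apart.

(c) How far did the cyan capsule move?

3.4

The cyan capsule moved from about (10.8, 4.5) to (13.6, 2.6), a distance of √(2.8² + 1.9²) ≈ 3.4.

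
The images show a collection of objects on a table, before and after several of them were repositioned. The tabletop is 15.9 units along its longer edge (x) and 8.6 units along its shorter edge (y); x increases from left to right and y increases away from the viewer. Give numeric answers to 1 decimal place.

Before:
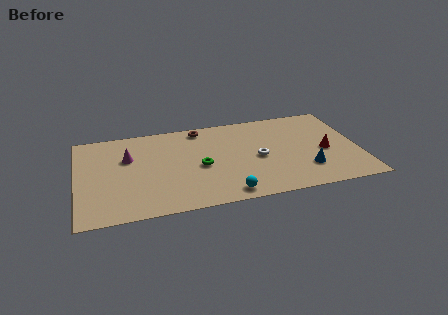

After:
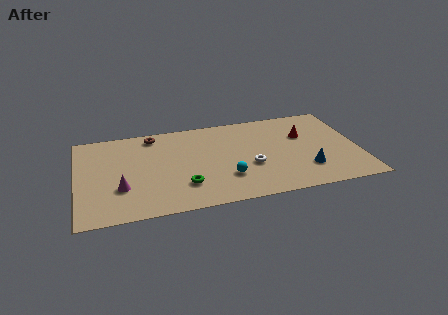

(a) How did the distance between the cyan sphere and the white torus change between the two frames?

-2.0

Before: roughly 3.6 units apart; after: 1.6. That's 2.0 units closer together.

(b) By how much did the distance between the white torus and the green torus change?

+0.6

The distance was about 3.3 in the first image and 3.9 in the second, so they moved 0.6 units further apart.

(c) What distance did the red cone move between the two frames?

2.1

The red cone was near (14.0, 3.8) before and (12.9, 5.6) after, so it travelled √(1.1² + 1.8²) ≈ 2.1 units.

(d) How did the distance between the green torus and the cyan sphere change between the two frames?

-0.8

Before: roughly 3.2 units apart; after: 2.4. That's 0.8 units closer together.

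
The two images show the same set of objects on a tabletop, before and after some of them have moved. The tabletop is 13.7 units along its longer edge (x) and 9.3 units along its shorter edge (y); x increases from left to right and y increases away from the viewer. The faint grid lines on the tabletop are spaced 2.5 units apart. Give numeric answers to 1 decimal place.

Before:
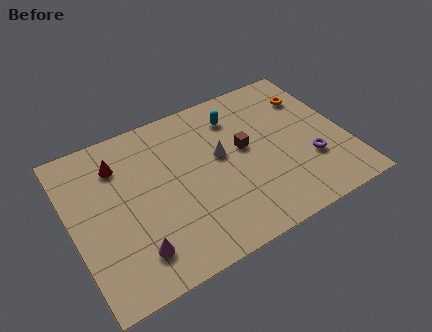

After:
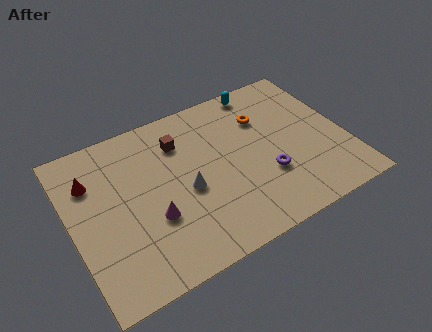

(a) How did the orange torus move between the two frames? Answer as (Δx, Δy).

(-2.5, -0.3)

The orange torus was at about (12.4, 6.9) and moved to about (9.9, 6.6).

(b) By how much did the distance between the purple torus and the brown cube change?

+1.7

Before: roughly 3.7 units apart; after: 5.4. That's 1.7 units further apart.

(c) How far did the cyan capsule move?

1.9

The cyan capsule moved from about (8.6, 7.3) to (10.1, 8.4), a distance of √(1.5² + 1.1²) ≈ 1.9.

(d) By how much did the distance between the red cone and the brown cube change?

-1.9

The distance was about 6.4 in the first image and 4.5 in the second, so they moved 1.9 units closer together.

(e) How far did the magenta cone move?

1.8

The magenta cone moved from about (2.7, 1.9) to (3.8, 3.3), a distance of √(1.1² + 1.4²) ≈ 1.8.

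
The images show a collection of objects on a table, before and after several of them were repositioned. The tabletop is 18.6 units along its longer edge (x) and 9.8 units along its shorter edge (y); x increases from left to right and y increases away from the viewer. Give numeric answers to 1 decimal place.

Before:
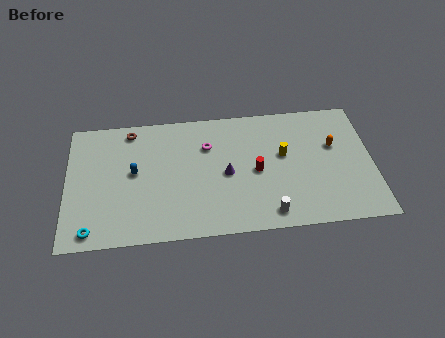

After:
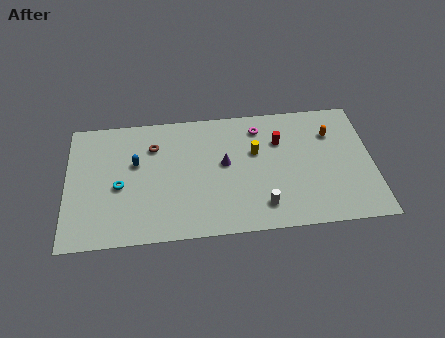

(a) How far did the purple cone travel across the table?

0.8

From (9.7, 4.6) to (9.6, 5.4), the purple cone covered √(0.1² + 0.8²) ≈ 0.8 units.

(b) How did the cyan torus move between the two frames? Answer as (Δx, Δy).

(1.7, 3.2)

The cyan torus started near (1.5, 1.1) and ended near (3.2, 4.3).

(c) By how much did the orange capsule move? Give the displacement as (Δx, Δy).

(-0.1, 1.0)

From the two frames, the orange capsule sits at roughly (16.3, 6.1) before and (16.2, 7.1) after.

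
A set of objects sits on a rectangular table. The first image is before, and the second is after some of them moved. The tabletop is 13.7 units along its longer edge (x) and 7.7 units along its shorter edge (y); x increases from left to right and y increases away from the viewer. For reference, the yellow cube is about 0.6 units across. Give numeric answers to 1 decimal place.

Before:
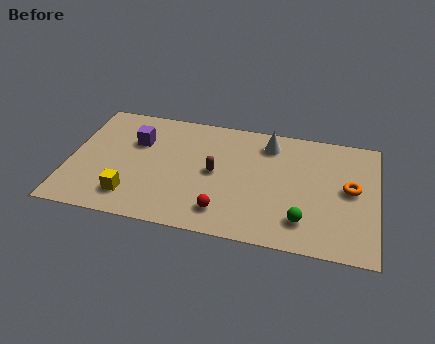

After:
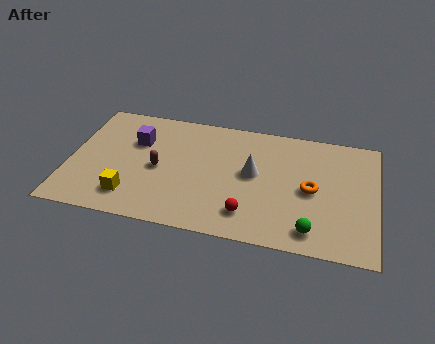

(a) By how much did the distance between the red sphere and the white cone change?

-2.5

The distance was about 5.1 in the first image and 2.6 in the second, so they moved 2.5 units closer together.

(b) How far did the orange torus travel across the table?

1.7

The orange torus moved from about (12.5, 4.1) to (10.8, 3.7), a distance of √(1.7² + 0.4²) ≈ 1.7.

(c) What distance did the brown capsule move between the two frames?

2.5

The brown capsule moved from about (6.5, 3.9) to (4.0, 3.6), a distance of √(2.5² + 0.3²) ≈ 2.5.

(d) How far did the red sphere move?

1.1

From (7.0, 1.5) to (8.1, 1.6), the red sphere covered √(1.1² + 0.1²) ≈ 1.1 units.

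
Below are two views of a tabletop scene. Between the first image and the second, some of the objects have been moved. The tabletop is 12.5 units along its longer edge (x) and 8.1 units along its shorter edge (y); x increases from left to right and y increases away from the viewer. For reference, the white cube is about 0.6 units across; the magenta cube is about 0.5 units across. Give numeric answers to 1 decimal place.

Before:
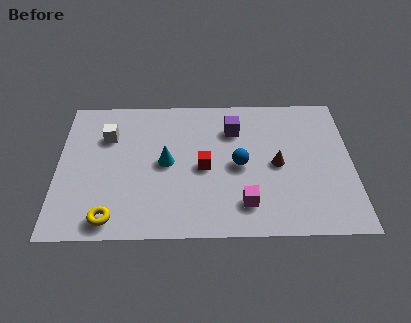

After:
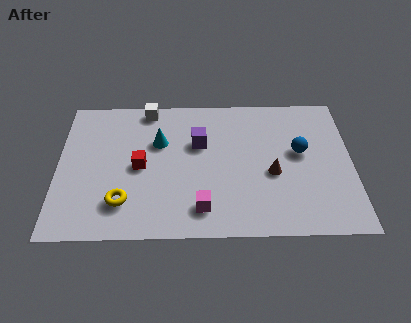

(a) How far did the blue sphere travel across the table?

2.7

The blue sphere moved from about (7.7, 3.9) to (10.3, 4.6), a distance of √(2.6² + 0.7²) ≈ 2.7.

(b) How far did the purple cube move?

1.7

From (7.5, 6.0) to (6.0, 5.2), the purple cube covered √(1.5² + 0.8²) ≈ 1.7 units.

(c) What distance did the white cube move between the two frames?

2.3

The white cube moved from about (2.1, 5.7) to (3.8, 7.3), a distance of √(1.7² + 1.6²) ≈ 2.3.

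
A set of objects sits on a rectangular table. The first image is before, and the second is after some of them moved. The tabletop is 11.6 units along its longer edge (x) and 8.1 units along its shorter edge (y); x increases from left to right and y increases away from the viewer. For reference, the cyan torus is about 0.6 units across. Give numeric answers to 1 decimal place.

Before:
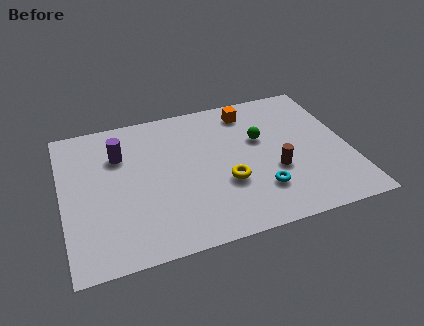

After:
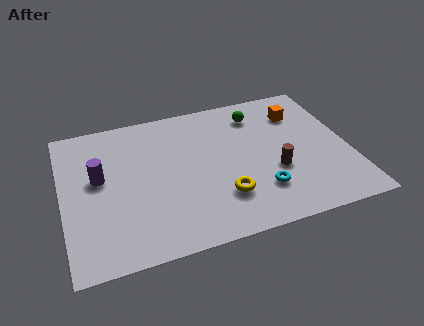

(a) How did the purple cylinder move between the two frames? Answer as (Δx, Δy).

(-0.9, -1.1)

From the two frames, the purple cylinder sits at roughly (2.4, 5.7) before and (1.5, 4.6) after.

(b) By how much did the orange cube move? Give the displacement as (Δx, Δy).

(2.0, -0.7)

The orange cube started near (7.8, 6.8) and ended near (9.8, 6.1).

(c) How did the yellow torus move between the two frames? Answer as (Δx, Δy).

(-0.2, -0.7)

The yellow torus started near (6.5, 2.9) and ended near (6.3, 2.2).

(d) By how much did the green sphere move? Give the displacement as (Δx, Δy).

(0.0, 1.5)

The green sphere was at about (8.1, 5.0) and moved to about (8.1, 6.5).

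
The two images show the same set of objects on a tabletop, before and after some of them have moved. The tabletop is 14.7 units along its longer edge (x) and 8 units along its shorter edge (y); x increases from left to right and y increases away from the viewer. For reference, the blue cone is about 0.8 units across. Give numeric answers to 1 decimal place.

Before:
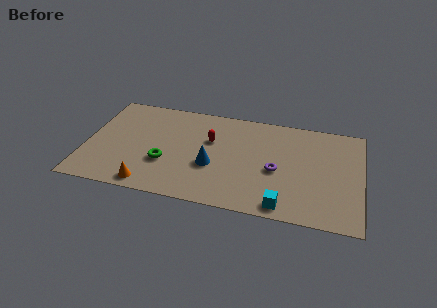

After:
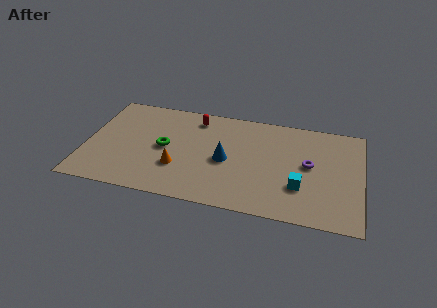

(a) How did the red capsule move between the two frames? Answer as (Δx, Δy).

(-0.9, 1.6)

The red capsule started near (6.6, 5.1) and ended near (5.7, 6.7).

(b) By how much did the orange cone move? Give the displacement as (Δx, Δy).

(1.4, 1.7)

The orange cone was at about (3.6, 0.9) and moved to about (5.0, 2.6).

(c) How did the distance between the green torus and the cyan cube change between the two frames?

+0.8

Before: roughly 6.7 units apart; after: 7.5. That's 0.8 units further apart.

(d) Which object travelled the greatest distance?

the orange cone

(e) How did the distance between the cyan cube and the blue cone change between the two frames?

-0.3

Before: roughly 4.5 units apart; after: 4.2. That's 0.3 units closer together.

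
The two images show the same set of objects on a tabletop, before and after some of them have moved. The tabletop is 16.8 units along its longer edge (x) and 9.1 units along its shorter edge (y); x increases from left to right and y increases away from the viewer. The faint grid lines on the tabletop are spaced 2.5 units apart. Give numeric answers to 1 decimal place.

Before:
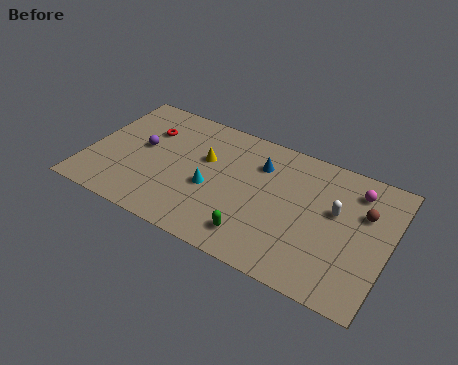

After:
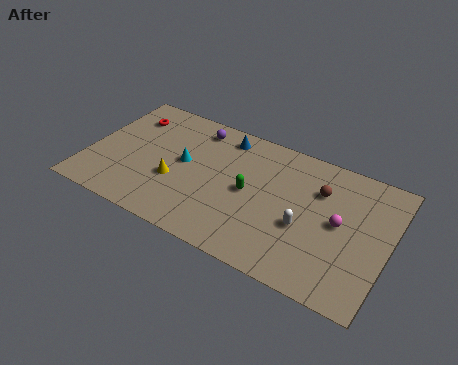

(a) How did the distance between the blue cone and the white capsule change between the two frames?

+2.0

They were about 4.6 units apart before and 6.6 after — 2.0 units further apart.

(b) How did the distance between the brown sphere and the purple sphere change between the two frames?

-5.1

The distance was about 12.4 in the first image and 7.3 in the second, so they moved 5.1 units closer together.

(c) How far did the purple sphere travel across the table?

3.8

The purple sphere was near (2.9, 5.0) before and (5.6, 7.7) after, so it travelled √(2.7² + 2.7²) ≈ 3.8 units.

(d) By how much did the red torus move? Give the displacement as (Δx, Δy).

(-1.2, 0.6)

The red torus was at about (3.0, 6.4) and moved to about (1.8, 7.0).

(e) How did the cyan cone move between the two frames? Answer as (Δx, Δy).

(-1.7, 1.1)

From the two frames, the cyan cone sits at roughly (7.0, 3.8) before and (5.3, 4.9) after.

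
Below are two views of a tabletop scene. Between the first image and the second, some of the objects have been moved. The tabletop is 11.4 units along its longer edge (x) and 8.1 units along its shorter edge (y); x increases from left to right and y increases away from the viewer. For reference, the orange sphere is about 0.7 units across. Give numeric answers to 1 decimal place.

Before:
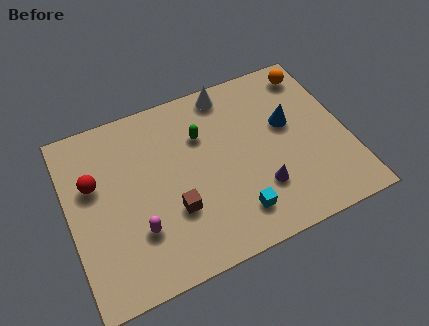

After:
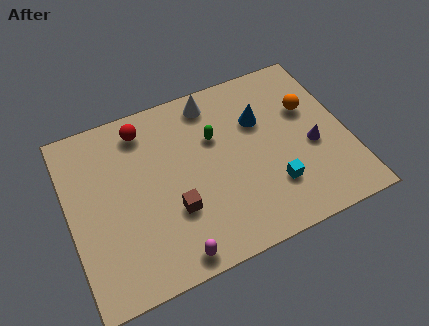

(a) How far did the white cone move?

0.7

From (6.9, 7.2) to (6.2, 7.0), the white cone covered √(0.7² + 0.2²) ≈ 0.7 units.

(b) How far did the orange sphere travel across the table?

1.7

The orange sphere was near (10.4, 6.9) before and (10.0, 5.2) after, so it travelled √(0.4² + 1.7²) ≈ 1.7 units.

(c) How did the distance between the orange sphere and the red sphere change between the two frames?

-2.6

The distance was about 9.5 in the first image and 6.9 in the second, so they moved 2.6 units closer together.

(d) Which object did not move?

the brown cube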